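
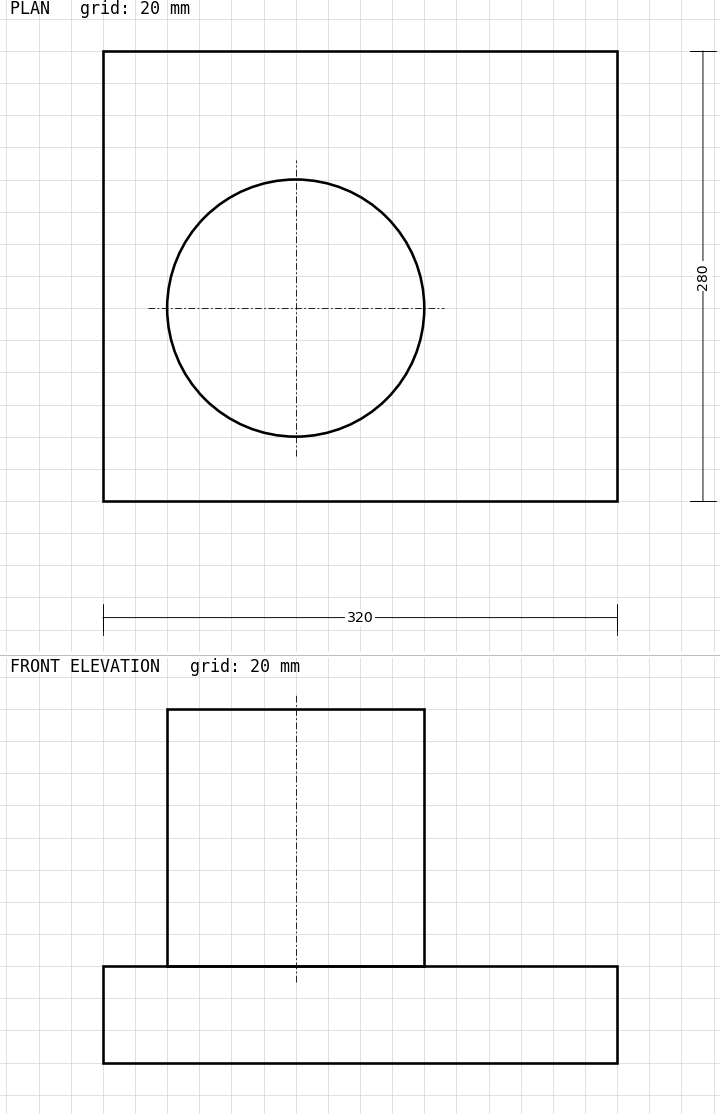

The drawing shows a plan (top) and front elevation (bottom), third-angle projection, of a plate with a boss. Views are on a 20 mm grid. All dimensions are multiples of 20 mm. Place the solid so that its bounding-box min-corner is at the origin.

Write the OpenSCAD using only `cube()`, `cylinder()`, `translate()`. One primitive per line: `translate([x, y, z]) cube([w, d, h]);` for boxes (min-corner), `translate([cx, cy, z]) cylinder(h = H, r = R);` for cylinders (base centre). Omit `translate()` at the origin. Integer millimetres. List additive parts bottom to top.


cube([320, 280, 60]);
translate([120, 120, 60]) cylinder(h = 160, r = 80);


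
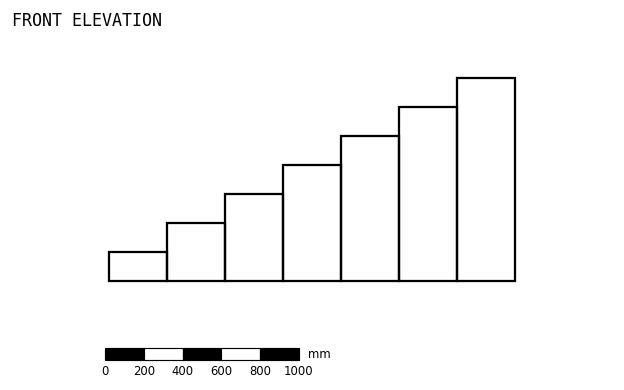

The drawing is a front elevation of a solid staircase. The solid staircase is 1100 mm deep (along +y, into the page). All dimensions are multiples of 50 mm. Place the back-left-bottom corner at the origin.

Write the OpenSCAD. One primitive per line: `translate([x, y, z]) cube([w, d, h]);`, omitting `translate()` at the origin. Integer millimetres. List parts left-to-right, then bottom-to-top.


cube([300, 1100, 150]);
translate([300, 0, 0]) cube([300, 1100, 300]);
translate([600, 0, 0]) cube([300, 1100, 450]);
translate([900, 0, 0]) cube([300, 1100, 600]);
translate([1200, 0, 0]) cube([300, 1100, 750]);
translate([1500, 0, 0]) cube([300, 1100, 900]);
translate([1800, 0, 0]) cube([300, 1100, 1050]);


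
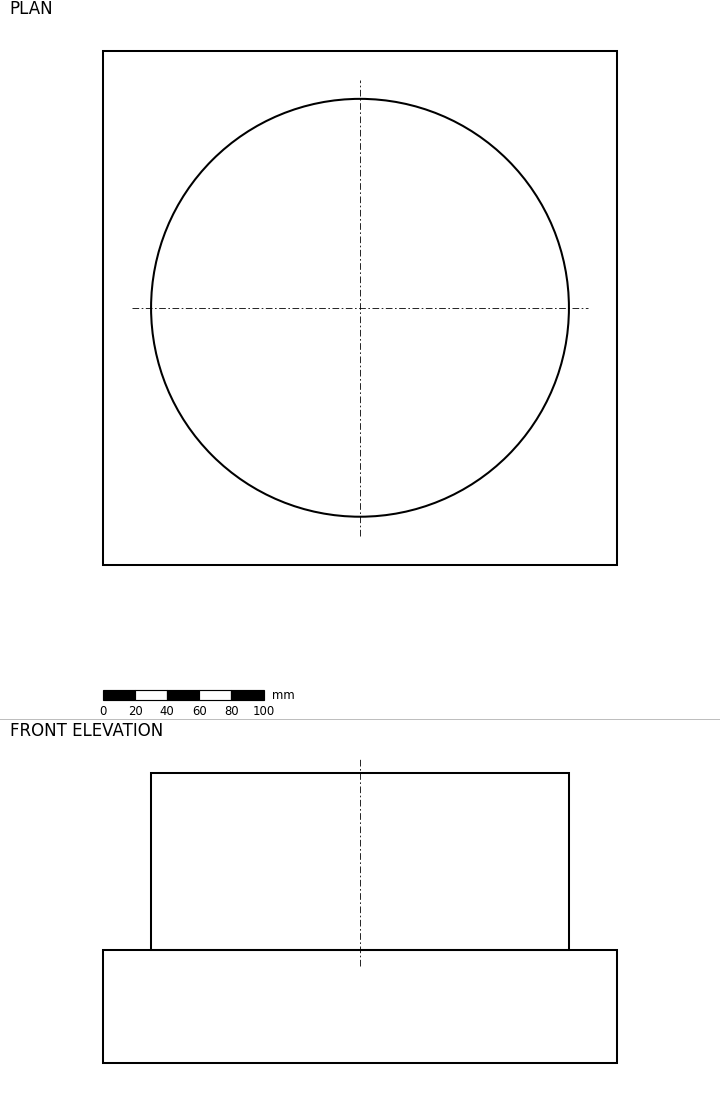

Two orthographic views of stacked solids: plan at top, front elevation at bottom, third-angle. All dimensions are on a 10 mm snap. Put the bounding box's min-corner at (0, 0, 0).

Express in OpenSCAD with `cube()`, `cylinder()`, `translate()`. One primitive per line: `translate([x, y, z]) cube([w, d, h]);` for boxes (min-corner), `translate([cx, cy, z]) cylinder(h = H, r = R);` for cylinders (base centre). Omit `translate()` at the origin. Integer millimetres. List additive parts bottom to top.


cube([320, 320, 70]);
translate([160, 160, 70]) cylinder(h = 110, r = 130);


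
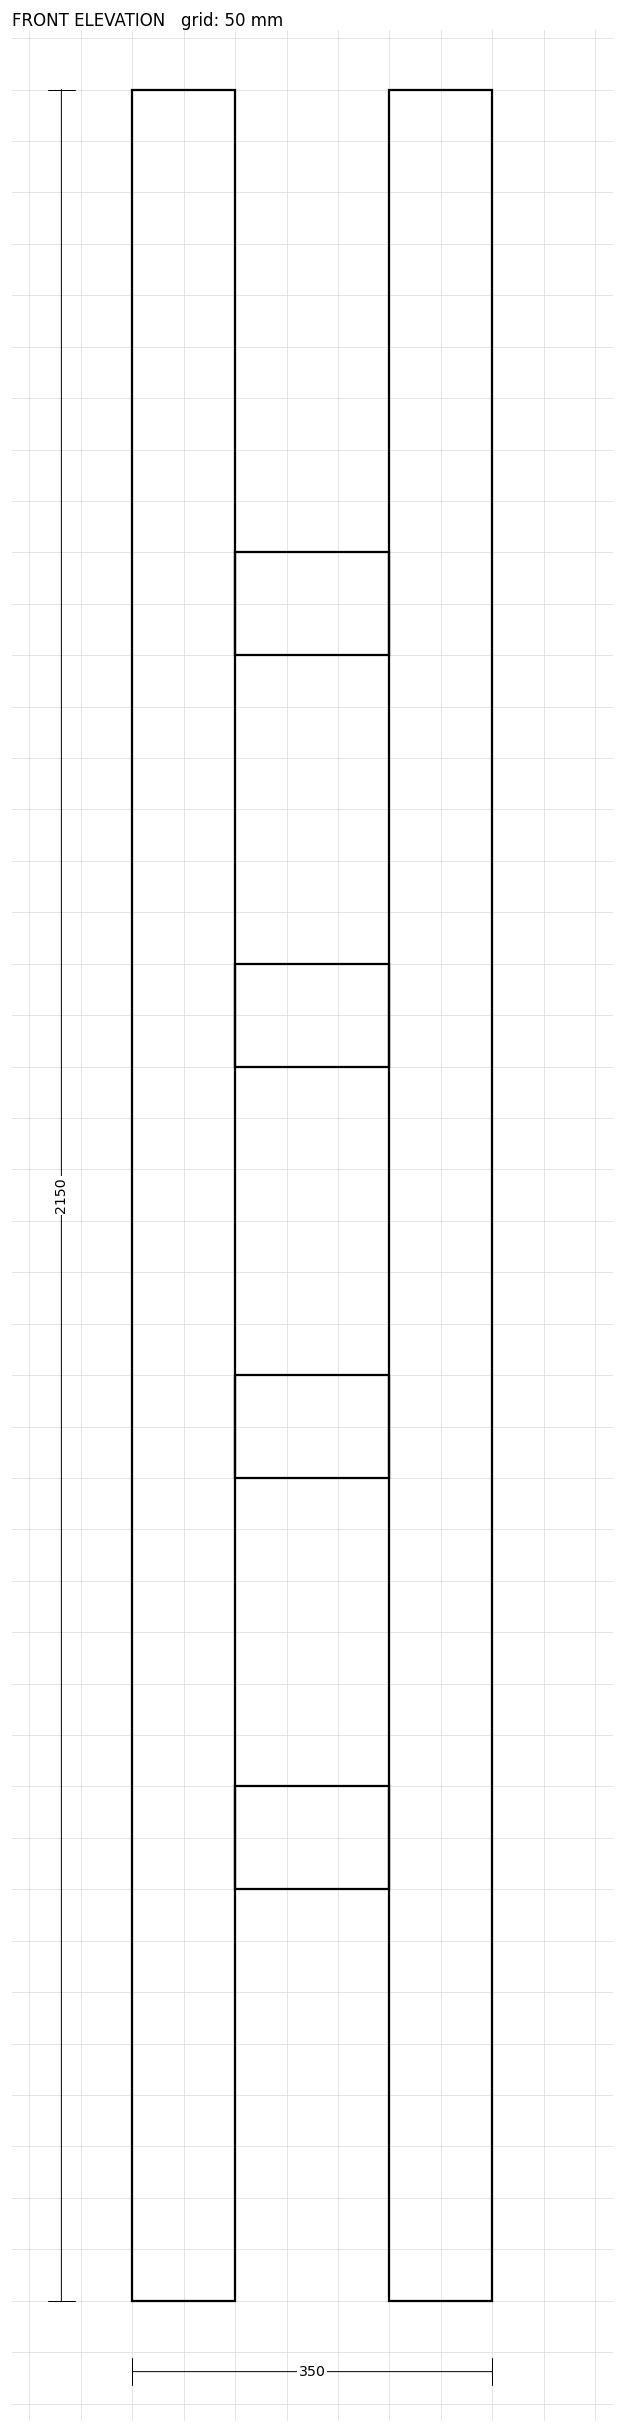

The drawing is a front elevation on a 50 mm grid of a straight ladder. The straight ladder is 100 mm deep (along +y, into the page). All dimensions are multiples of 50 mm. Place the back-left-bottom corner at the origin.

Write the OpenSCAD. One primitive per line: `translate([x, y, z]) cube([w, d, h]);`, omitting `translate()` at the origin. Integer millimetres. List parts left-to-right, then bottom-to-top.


cube([100, 100, 2150]);
translate([100, 0, 400]) cube([150, 100, 100]);
translate([100, 0, 800]) cube([150, 100, 100]);
translate([100, 0, 1200]) cube([150, 100, 100]);
translate([100, 0, 1600]) cube([150, 100, 100]);
translate([250, 0, 0]) cube([100, 100, 2150]);


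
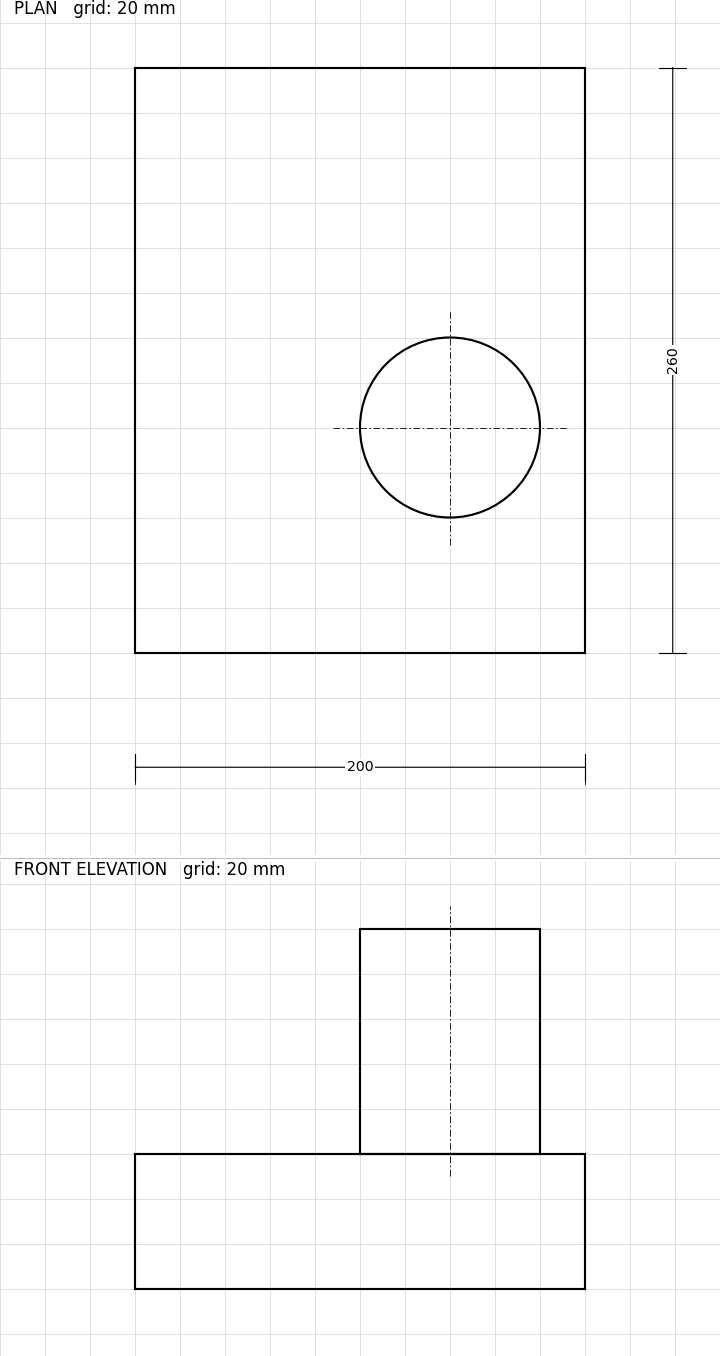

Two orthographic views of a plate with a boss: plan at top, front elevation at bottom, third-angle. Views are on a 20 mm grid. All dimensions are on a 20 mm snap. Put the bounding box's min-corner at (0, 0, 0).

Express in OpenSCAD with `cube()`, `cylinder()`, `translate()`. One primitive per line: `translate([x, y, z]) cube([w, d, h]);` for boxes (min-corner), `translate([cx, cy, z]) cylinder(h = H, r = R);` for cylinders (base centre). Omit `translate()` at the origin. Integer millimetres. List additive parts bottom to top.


cube([200, 260, 60]);
translate([140, 100, 60]) cylinder(h = 100, r = 40);


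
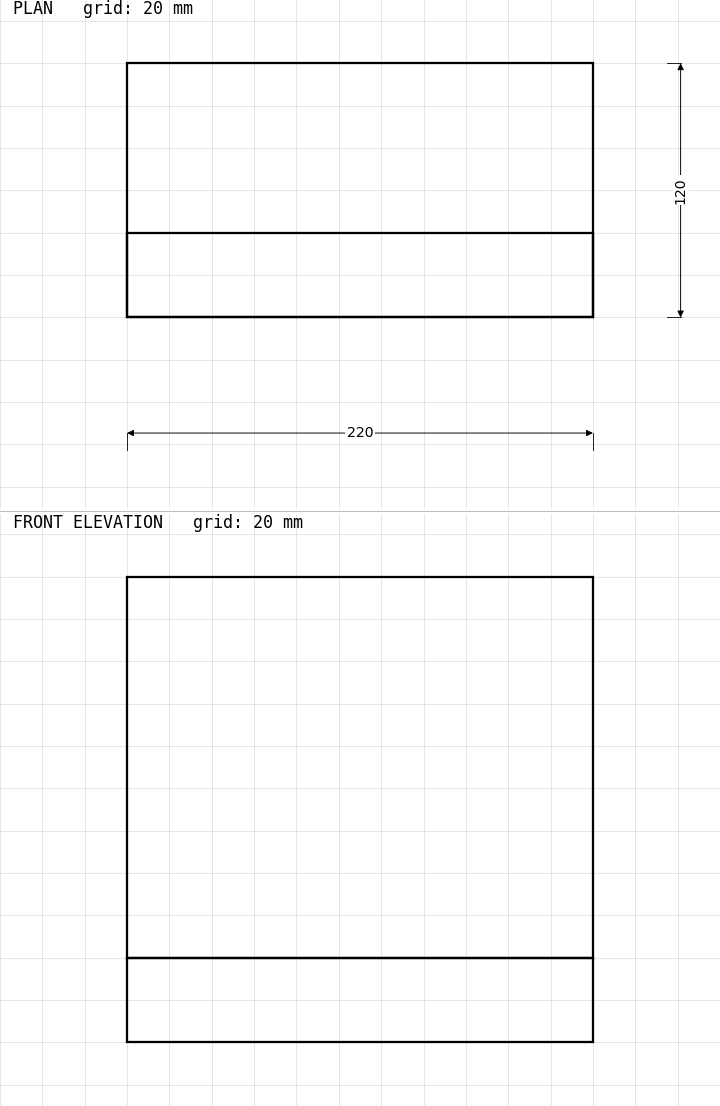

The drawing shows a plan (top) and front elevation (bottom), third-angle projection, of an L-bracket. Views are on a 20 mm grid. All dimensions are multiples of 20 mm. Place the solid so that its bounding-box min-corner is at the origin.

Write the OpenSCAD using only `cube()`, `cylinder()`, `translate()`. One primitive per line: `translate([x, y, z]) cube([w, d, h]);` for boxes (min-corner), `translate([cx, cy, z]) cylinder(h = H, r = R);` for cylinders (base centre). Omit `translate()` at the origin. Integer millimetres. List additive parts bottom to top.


cube([220, 120, 40]);
translate([0, 0, 40]) cube([220, 40, 180]);


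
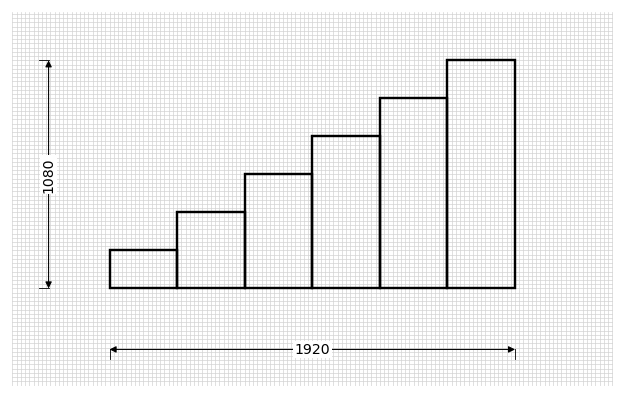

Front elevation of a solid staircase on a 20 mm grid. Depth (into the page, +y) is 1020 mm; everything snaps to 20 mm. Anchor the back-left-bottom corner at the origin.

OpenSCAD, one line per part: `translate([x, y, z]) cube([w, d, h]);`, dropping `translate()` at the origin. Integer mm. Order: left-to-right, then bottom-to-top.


cube([320, 1020, 180]);
translate([320, 0, 0]) cube([320, 1020, 360]);
translate([640, 0, 0]) cube([320, 1020, 540]);
translate([960, 0, 0]) cube([320, 1020, 720]);
translate([1280, 0, 0]) cube([320, 1020, 900]);
translate([1600, 0, 0]) cube([320, 1020, 1080]);


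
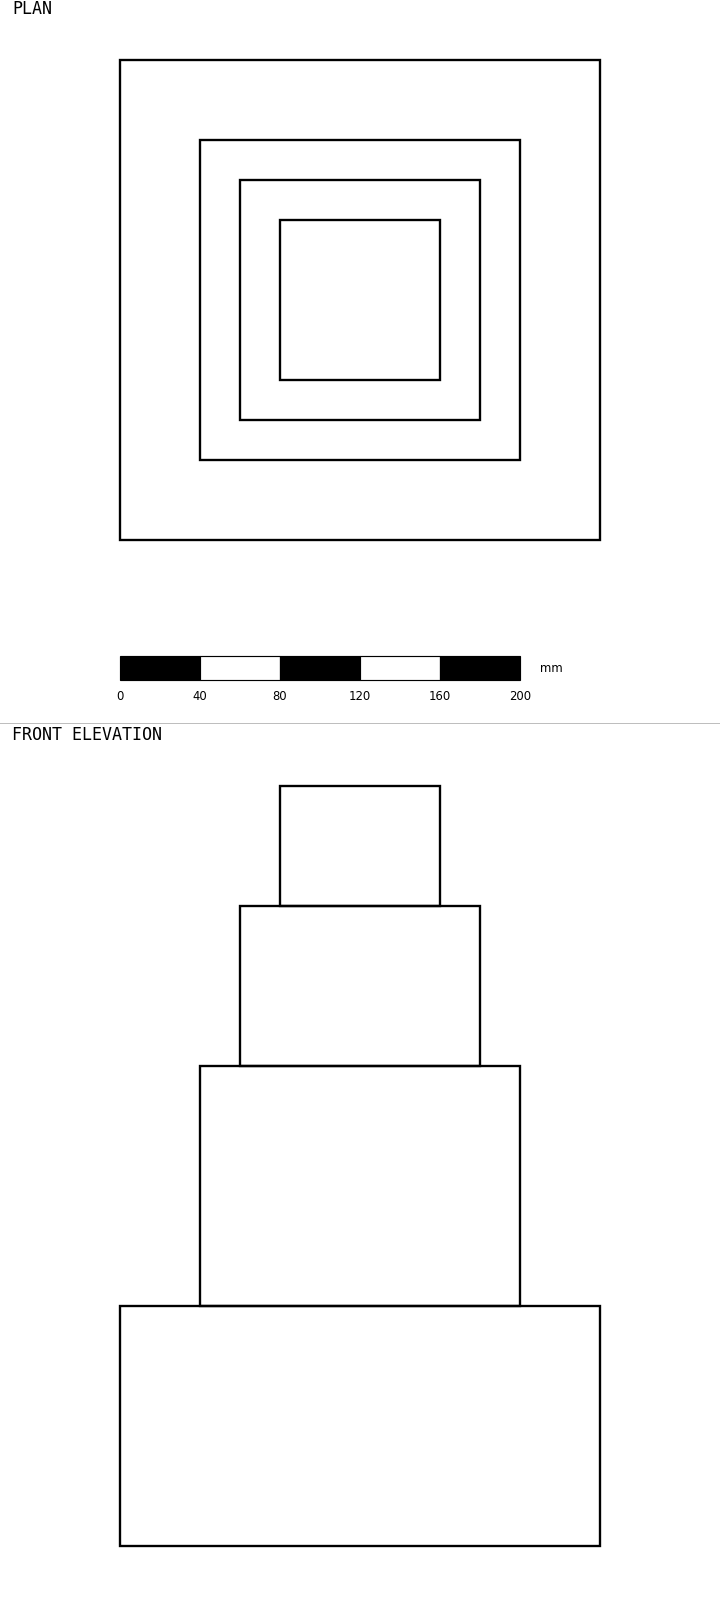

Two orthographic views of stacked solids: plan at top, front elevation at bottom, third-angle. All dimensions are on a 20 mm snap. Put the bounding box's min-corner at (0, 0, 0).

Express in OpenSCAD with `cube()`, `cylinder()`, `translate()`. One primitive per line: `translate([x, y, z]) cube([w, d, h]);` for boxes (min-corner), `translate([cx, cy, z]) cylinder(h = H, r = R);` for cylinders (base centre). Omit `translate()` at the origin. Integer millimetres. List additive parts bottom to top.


cube([240, 240, 120]);
translate([40, 40, 120]) cube([160, 160, 120]);
translate([60, 60, 240]) cube([120, 120, 80]);
translate([80, 80, 320]) cube([80, 80, 60]);


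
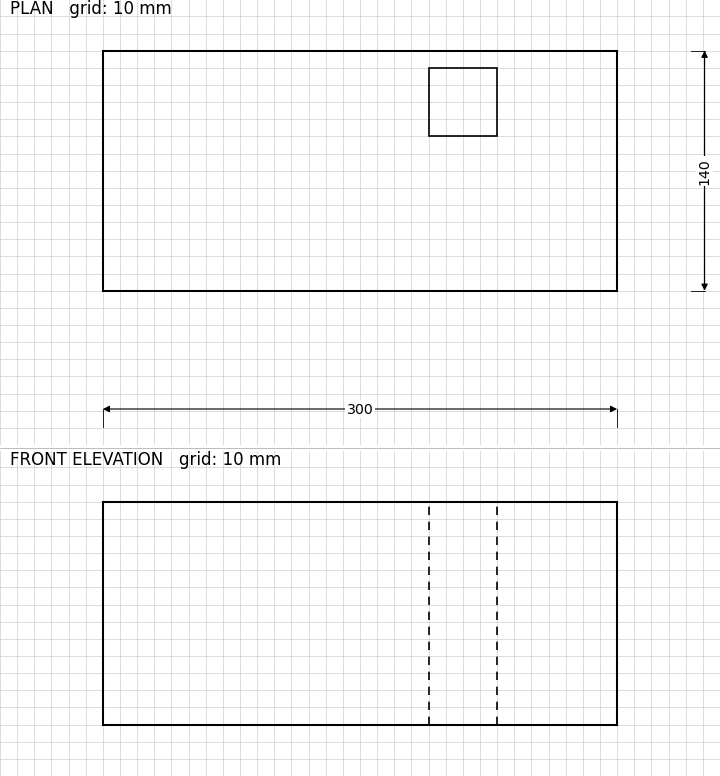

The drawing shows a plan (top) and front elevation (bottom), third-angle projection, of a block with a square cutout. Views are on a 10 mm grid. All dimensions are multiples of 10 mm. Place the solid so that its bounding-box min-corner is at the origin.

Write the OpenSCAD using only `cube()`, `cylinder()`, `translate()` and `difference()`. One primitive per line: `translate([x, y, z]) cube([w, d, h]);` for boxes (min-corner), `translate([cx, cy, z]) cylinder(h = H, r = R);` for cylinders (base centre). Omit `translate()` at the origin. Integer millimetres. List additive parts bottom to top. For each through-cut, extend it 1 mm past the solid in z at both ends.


difference() {
  cube([300, 140, 130]);
  translate([190, 90, -1]) cube([40, 40, 132]);
}


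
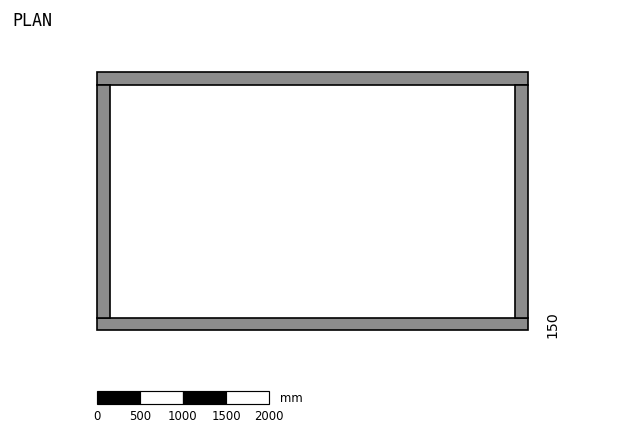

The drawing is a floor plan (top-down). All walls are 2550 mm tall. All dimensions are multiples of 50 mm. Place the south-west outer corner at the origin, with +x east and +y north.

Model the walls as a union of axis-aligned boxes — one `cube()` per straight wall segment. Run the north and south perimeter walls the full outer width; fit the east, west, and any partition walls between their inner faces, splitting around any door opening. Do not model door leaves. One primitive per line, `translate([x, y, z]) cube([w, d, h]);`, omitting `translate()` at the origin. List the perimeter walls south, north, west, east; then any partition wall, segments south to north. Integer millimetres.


cube([5000, 150, 2550]);
translate([0, 2850, 0]) cube([5000, 150, 2550]);
translate([0, 150, 0]) cube([150, 2700, 2550]);
translate([4850, 150, 0]) cube([150, 2700, 2550]);


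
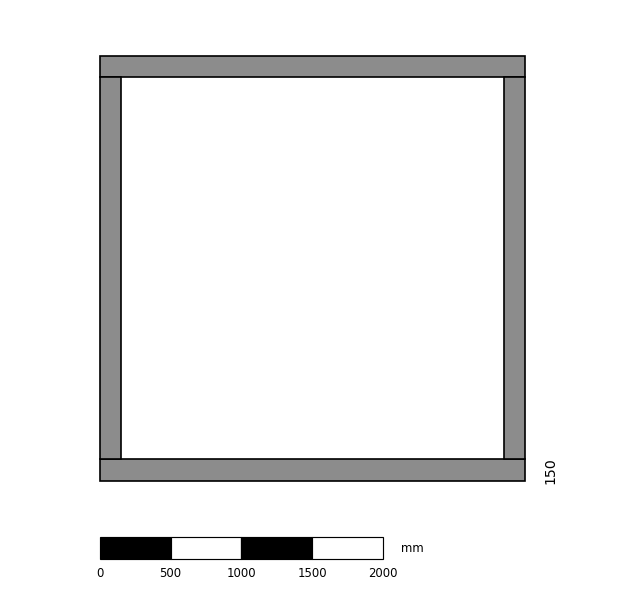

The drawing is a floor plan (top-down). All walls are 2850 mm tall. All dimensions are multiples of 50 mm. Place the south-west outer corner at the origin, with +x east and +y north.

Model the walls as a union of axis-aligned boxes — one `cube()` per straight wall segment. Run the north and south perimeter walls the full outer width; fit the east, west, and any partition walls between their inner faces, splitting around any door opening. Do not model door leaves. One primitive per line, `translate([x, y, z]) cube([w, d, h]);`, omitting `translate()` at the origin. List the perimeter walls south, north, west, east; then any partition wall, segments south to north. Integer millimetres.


cube([3000, 150, 2850]);
translate([0, 2850, 0]) cube([3000, 150, 2850]);
translate([0, 150, 0]) cube([150, 2700, 2850]);
translate([2850, 150, 0]) cube([150, 2700, 2850]);


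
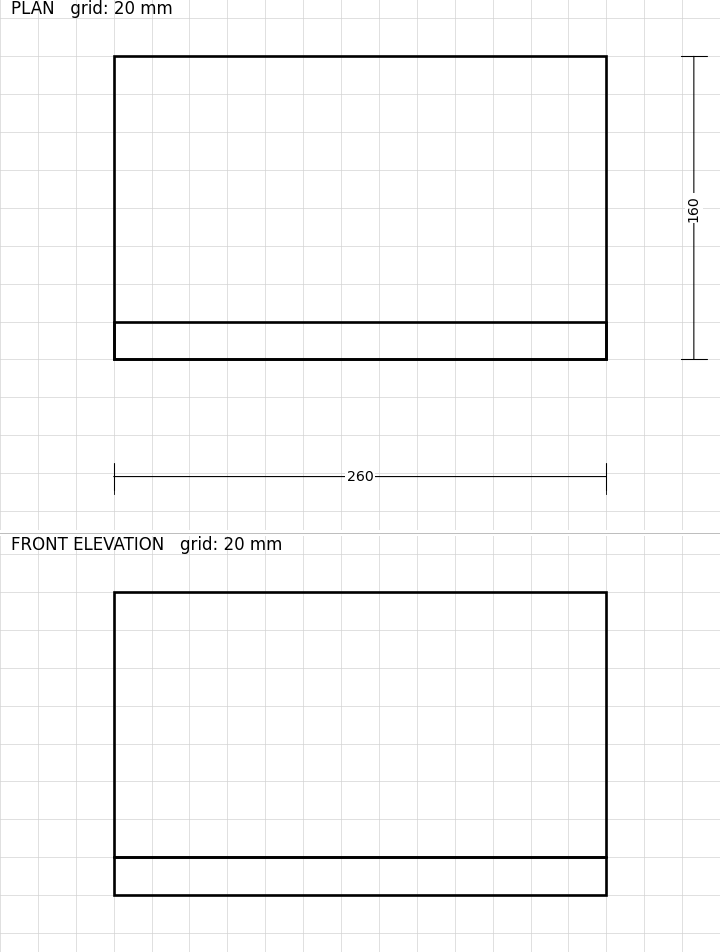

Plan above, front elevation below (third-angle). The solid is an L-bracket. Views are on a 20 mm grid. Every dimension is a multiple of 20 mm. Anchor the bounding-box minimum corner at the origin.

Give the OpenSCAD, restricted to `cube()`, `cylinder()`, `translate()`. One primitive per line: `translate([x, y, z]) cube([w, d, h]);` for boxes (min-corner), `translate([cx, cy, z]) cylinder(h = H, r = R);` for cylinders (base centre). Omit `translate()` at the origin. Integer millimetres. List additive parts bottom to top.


cube([260, 160, 20]);
translate([0, 0, 20]) cube([260, 20, 140]);


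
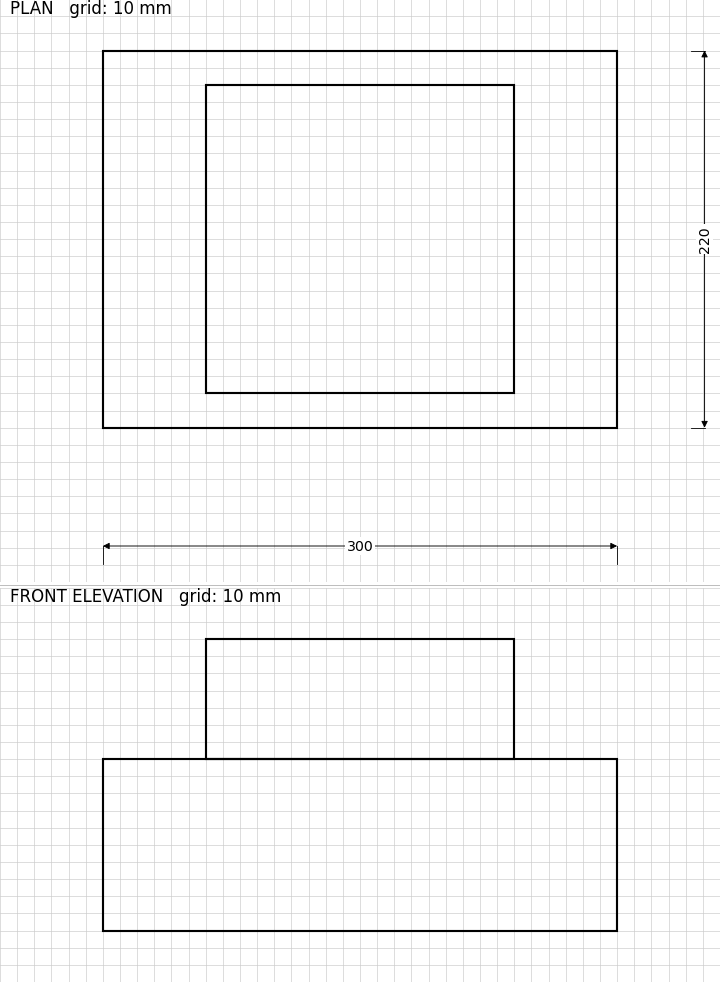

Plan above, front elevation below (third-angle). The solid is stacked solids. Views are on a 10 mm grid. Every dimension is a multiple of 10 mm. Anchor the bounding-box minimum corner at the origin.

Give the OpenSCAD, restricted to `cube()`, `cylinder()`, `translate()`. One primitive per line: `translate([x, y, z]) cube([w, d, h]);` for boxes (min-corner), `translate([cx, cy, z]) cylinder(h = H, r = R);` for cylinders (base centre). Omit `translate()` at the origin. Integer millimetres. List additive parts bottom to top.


cube([300, 220, 100]);
translate([60, 20, 100]) cube([180, 180, 70]);


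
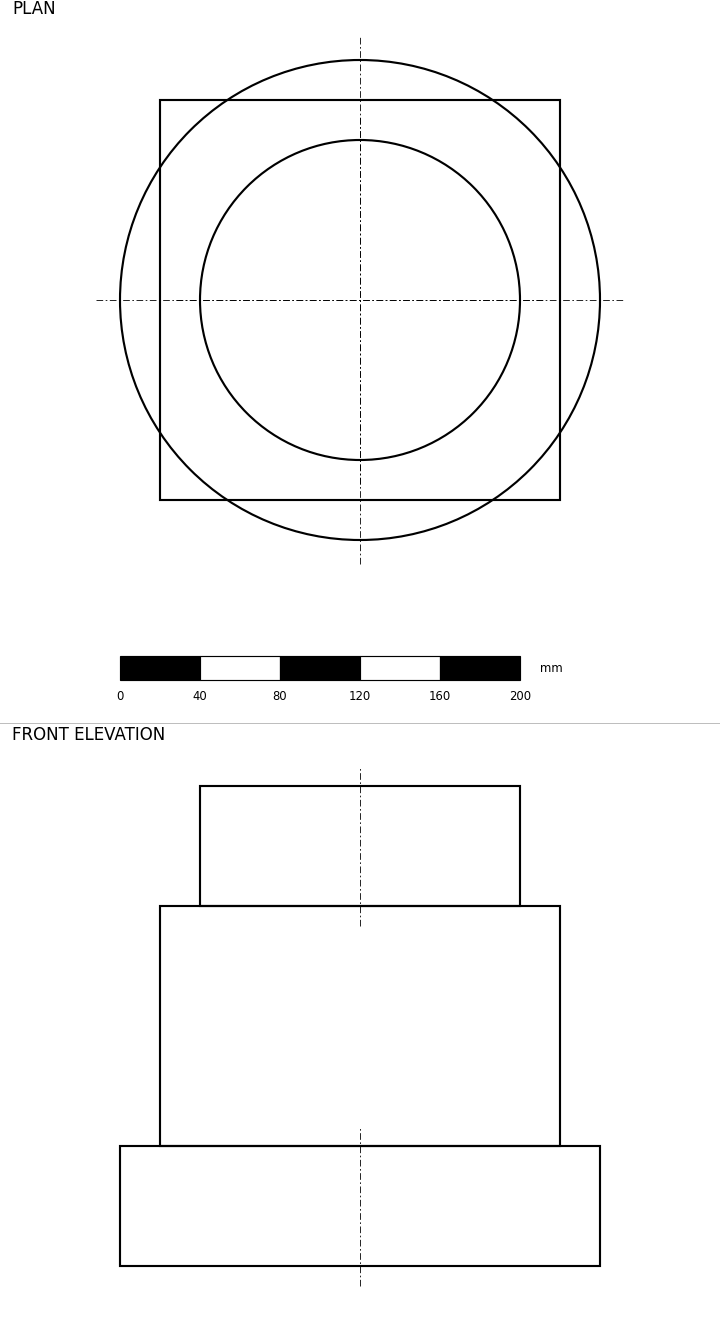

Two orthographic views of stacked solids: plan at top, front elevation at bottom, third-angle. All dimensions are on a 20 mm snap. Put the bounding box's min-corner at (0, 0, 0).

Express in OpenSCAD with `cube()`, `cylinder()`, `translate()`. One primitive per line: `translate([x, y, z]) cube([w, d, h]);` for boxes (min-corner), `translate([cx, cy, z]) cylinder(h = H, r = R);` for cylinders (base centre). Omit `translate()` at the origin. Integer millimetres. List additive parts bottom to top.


translate([120, 120, 0]) cylinder(h = 60, r = 120);
translate([20, 20, 60]) cube([200, 200, 120]);
translate([120, 120, 180]) cylinder(h = 60, r = 80);


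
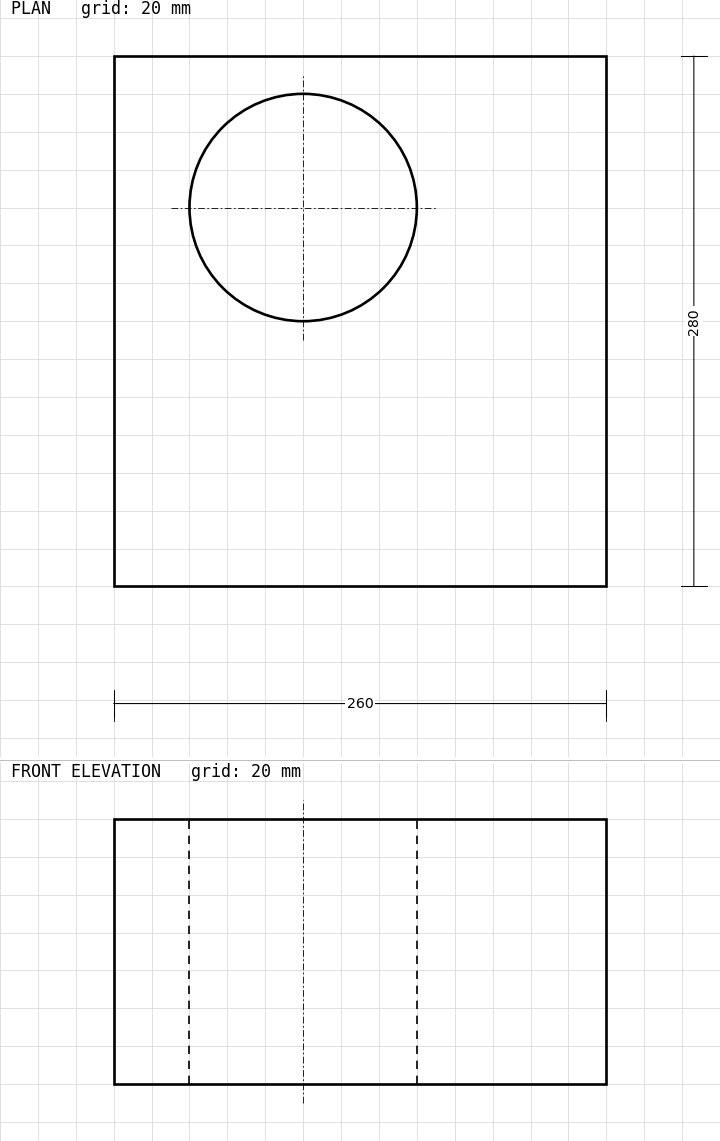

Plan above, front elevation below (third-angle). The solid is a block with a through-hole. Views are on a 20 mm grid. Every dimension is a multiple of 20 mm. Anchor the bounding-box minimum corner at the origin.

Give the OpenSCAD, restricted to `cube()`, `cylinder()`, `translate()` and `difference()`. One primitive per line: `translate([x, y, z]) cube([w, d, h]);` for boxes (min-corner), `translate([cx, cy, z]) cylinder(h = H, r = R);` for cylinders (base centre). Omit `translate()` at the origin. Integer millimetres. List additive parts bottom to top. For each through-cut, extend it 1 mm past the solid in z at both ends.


difference() {
  cube([260, 280, 140]);
  translate([100, 200, -1]) cylinder(h = 142, r = 60);
}


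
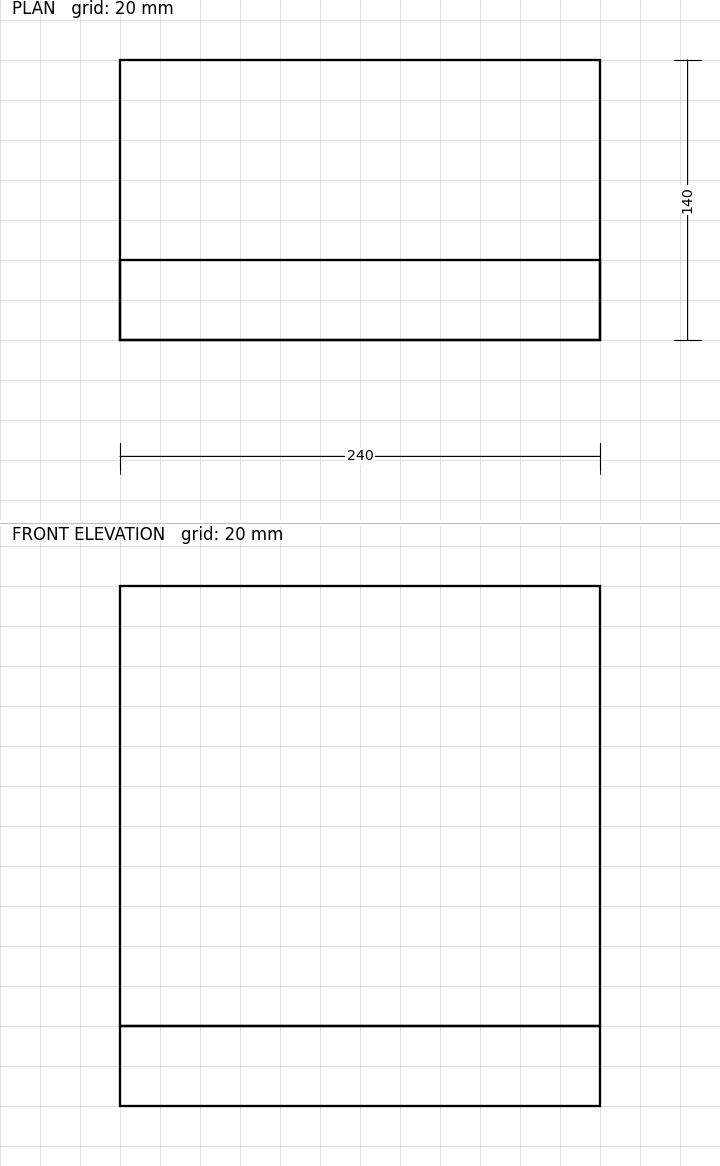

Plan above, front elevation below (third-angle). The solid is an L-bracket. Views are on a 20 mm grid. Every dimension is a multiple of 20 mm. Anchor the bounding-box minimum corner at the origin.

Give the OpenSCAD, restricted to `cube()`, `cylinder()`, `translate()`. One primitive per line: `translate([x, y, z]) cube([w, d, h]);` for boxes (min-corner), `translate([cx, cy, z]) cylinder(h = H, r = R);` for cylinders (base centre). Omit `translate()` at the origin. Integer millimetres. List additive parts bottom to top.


cube([240, 140, 40]);
translate([0, 0, 40]) cube([240, 40, 220]);


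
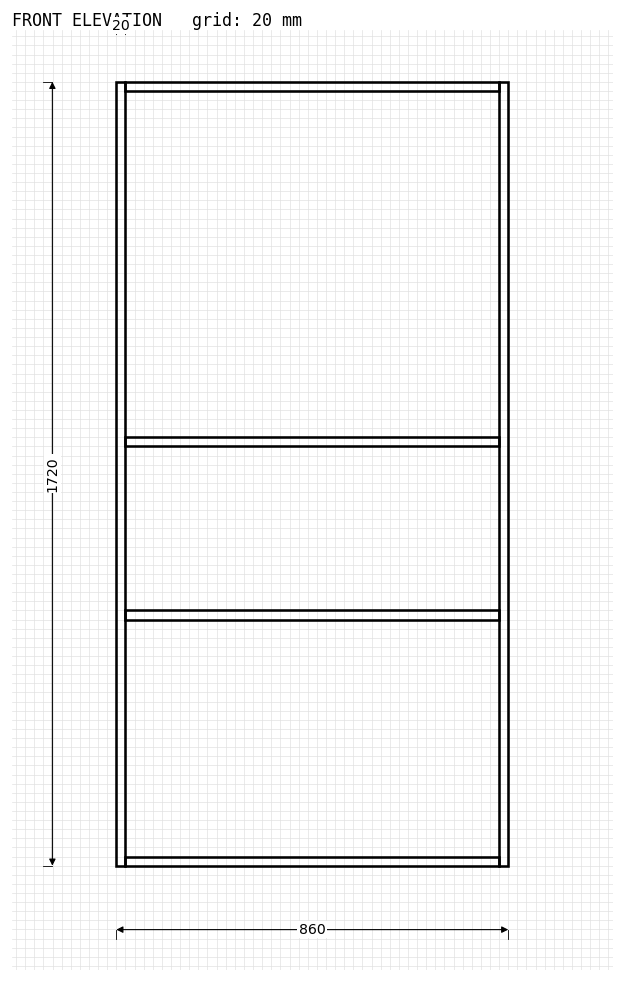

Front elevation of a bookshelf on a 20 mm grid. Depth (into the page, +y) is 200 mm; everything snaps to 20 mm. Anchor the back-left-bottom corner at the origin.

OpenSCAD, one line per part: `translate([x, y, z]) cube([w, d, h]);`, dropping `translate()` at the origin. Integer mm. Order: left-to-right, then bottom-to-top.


cube([20, 200, 1720]);
translate([20, 0, 0]) cube([820, 200, 20]);
translate([20, 0, 540]) cube([820, 200, 20]);
translate([20, 0, 920]) cube([820, 200, 20]);
translate([20, 0, 1700]) cube([820, 200, 20]);
translate([840, 0, 0]) cube([20, 200, 1720]);


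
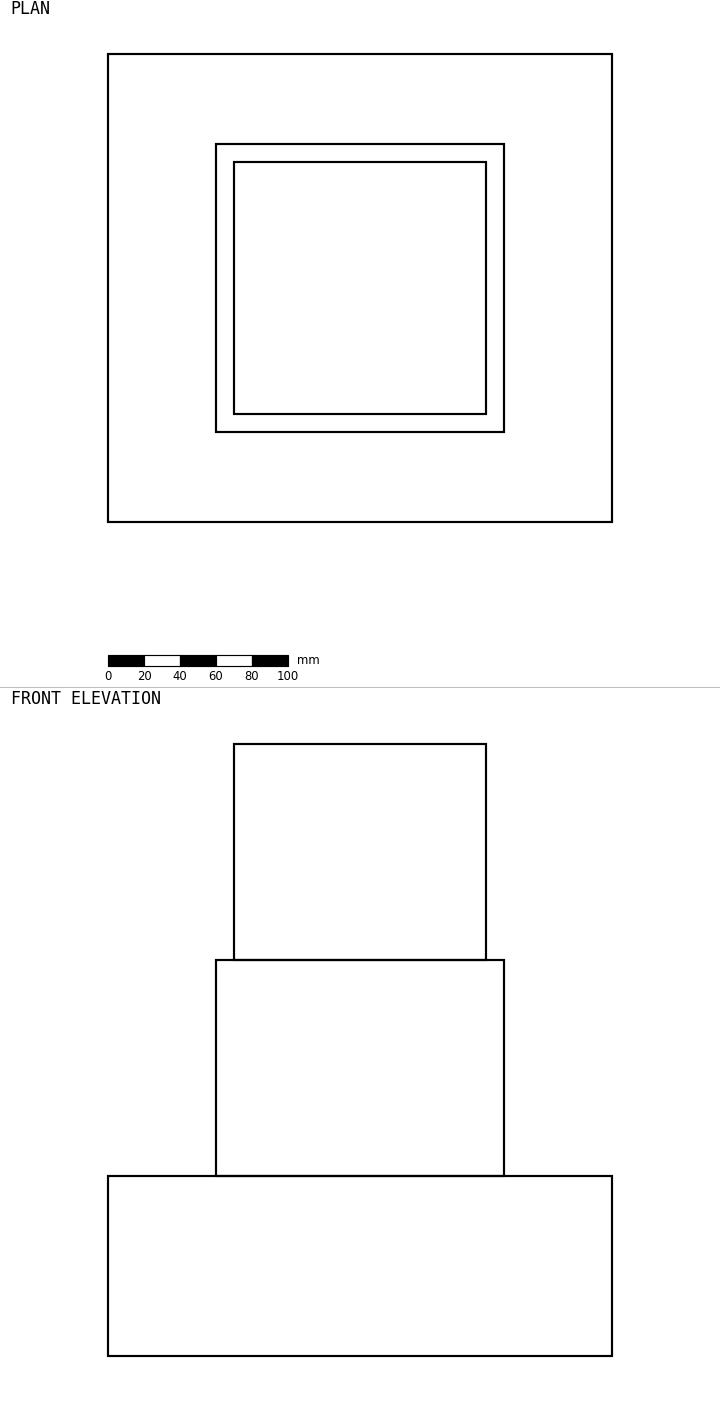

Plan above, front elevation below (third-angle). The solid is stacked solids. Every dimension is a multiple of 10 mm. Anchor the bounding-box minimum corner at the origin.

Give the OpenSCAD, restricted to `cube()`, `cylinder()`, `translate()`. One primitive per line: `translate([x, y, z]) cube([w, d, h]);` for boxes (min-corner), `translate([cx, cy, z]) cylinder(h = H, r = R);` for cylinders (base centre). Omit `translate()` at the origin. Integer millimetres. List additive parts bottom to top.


cube([280, 260, 100]);
translate([60, 50, 100]) cube([160, 160, 120]);
translate([70, 60, 220]) cube([140, 140, 120]);


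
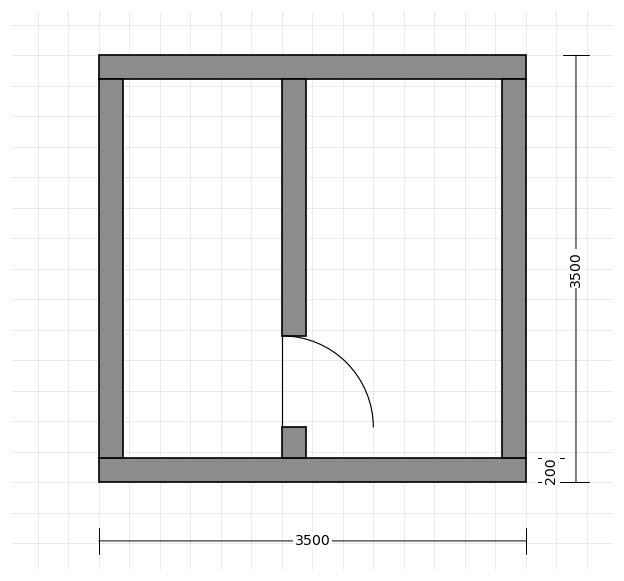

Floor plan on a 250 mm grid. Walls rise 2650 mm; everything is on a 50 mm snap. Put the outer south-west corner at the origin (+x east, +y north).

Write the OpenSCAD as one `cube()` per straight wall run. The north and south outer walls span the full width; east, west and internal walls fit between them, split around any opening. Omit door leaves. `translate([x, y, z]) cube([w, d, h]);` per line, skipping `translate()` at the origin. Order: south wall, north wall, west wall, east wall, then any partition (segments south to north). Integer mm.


cube([3500, 200, 2650]);
translate([0, 3300, 0]) cube([3500, 200, 2650]);
translate([0, 200, 0]) cube([200, 3100, 2650]);
translate([3300, 200, 0]) cube([200, 3100, 2650]);
translate([1500, 200, 0]) cube([200, 250, 2650]);
translate([1500, 1200, 0]) cube([200, 2100, 2650]);


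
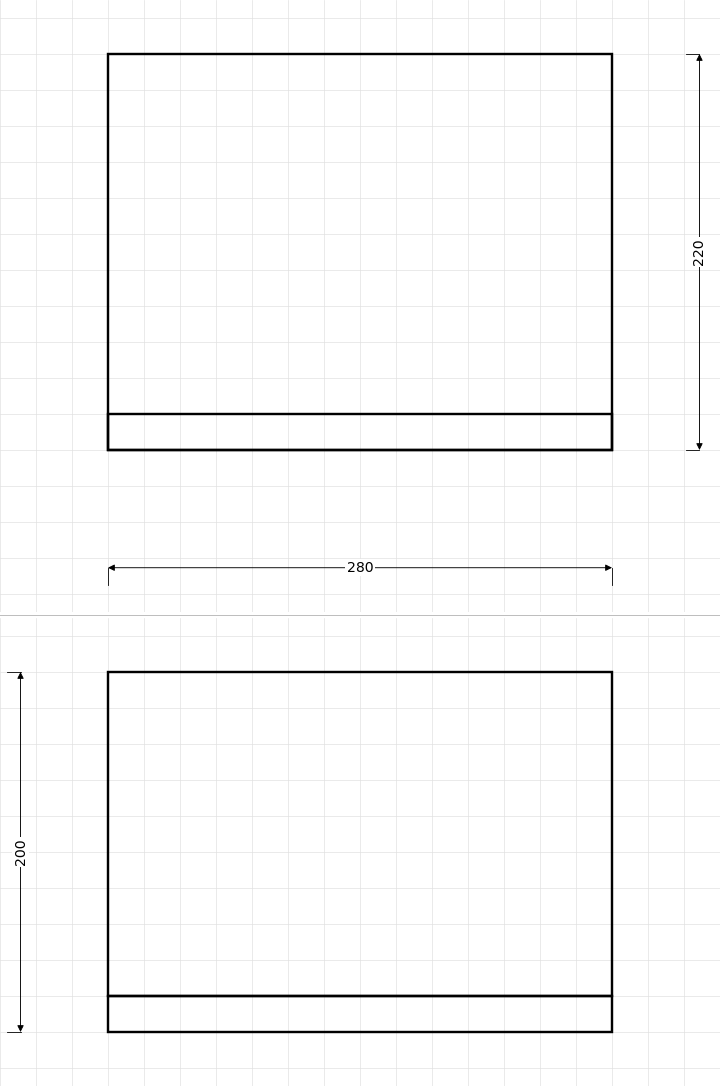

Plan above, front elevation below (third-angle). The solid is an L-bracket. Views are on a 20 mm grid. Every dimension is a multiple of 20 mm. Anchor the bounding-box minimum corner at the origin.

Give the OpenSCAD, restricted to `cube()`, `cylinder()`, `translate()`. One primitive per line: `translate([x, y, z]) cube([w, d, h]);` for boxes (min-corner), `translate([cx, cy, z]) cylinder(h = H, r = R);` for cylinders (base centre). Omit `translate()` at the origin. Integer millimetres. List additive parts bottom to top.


cube([280, 220, 20]);
translate([0, 0, 20]) cube([280, 20, 180]);


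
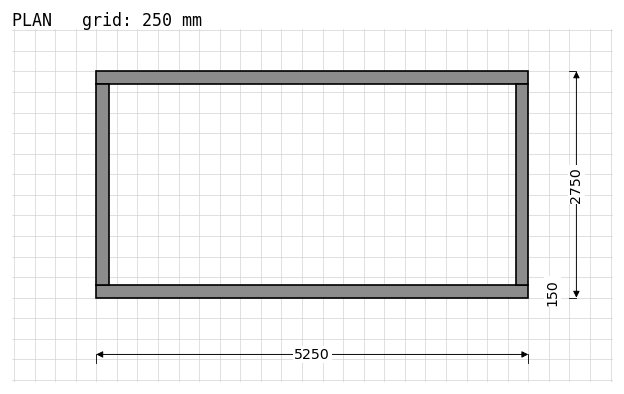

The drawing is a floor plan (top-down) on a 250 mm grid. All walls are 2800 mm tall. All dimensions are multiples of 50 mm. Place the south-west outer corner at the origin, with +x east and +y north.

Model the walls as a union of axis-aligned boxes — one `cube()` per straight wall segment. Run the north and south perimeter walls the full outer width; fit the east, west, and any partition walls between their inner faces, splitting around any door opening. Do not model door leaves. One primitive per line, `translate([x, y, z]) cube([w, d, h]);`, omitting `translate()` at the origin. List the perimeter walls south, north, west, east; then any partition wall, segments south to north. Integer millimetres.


cube([5250, 150, 2800]);
translate([0, 2600, 0]) cube([5250, 150, 2800]);
translate([0, 150, 0]) cube([150, 2450, 2800]);
translate([5100, 150, 0]) cube([150, 2450, 2800]);


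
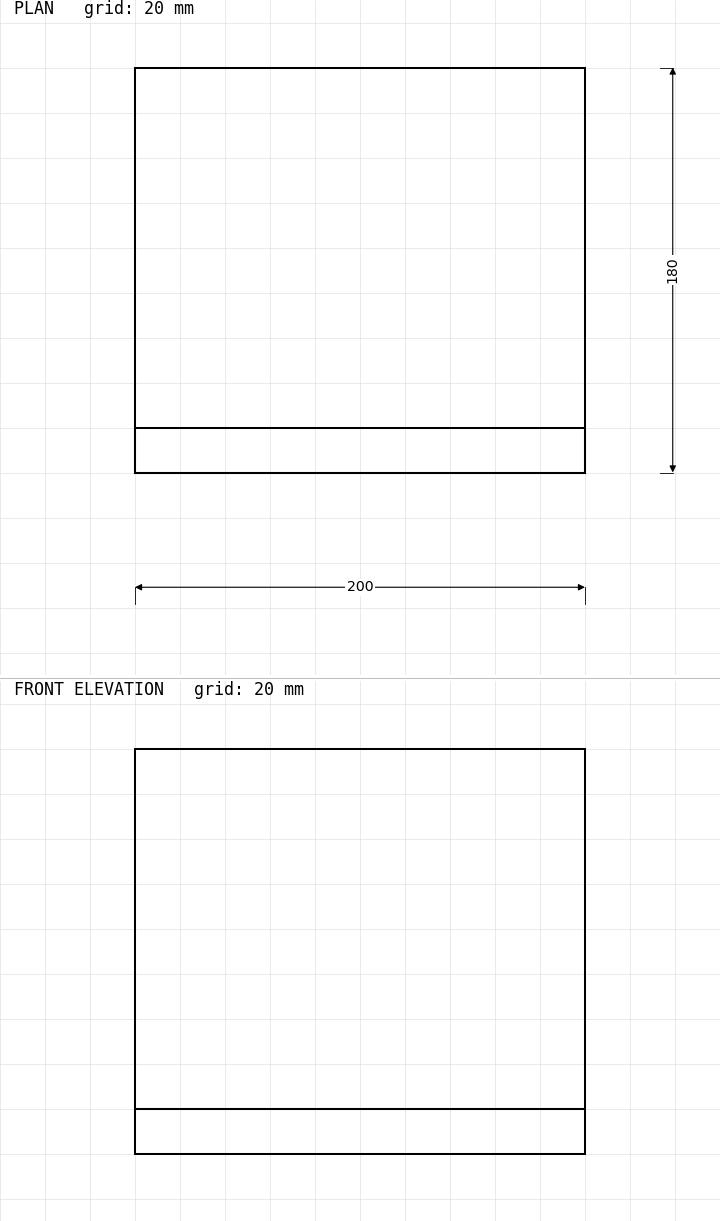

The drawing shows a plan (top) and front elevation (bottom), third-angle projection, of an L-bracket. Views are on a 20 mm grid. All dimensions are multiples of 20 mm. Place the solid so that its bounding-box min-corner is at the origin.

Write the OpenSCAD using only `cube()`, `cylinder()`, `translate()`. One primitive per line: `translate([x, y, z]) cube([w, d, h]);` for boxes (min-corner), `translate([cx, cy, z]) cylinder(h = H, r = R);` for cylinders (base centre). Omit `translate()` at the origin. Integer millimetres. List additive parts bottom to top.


cube([200, 180, 20]);
translate([0, 0, 20]) cube([200, 20, 160]);


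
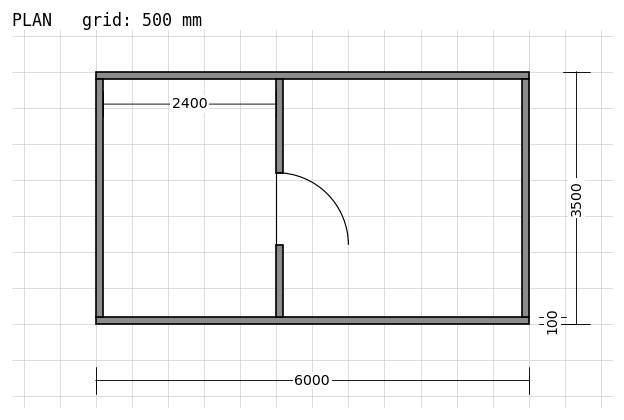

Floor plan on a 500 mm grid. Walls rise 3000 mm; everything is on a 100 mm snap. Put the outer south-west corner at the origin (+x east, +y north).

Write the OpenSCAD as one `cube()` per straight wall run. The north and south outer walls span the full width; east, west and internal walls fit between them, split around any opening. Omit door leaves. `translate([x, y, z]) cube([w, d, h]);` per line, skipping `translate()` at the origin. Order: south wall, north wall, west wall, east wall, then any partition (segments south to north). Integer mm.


cube([6000, 100, 3000]);
translate([0, 3400, 0]) cube([6000, 100, 3000]);
translate([0, 100, 0]) cube([100, 3300, 3000]);
translate([5900, 100, 0]) cube([100, 3300, 3000]);
translate([2500, 100, 0]) cube([100, 1000, 3000]);
translate([2500, 2100, 0]) cube([100, 1300, 3000]);


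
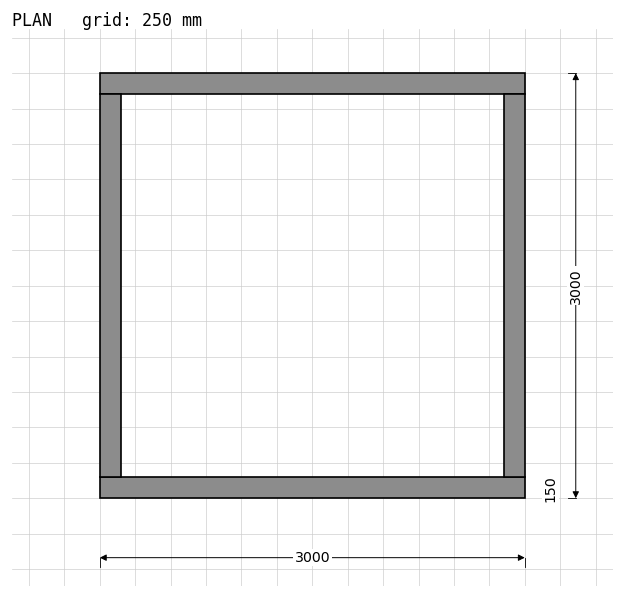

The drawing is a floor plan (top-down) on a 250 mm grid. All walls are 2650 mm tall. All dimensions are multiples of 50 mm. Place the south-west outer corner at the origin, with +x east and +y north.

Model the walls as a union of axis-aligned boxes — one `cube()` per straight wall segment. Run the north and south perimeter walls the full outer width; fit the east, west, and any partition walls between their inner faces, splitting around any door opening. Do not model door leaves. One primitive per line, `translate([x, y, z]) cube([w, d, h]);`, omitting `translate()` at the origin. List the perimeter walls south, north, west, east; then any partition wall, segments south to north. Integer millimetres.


cube([3000, 150, 2650]);
translate([0, 2850, 0]) cube([3000, 150, 2650]);
translate([0, 150, 0]) cube([150, 2700, 2650]);
translate([2850, 150, 0]) cube([150, 2700, 2650]);


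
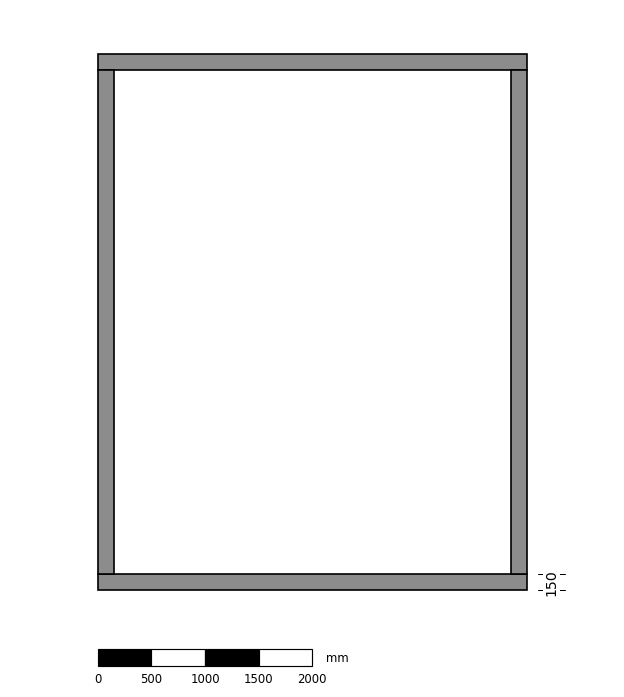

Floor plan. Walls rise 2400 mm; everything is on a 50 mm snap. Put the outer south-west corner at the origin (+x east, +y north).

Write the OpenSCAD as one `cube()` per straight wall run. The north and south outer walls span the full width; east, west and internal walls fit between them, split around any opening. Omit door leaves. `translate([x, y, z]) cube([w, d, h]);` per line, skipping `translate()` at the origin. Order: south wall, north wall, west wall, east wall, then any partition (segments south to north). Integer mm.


cube([4000, 150, 2400]);
translate([0, 4850, 0]) cube([4000, 150, 2400]);
translate([0, 150, 0]) cube([150, 4700, 2400]);
translate([3850, 150, 0]) cube([150, 4700, 2400]);


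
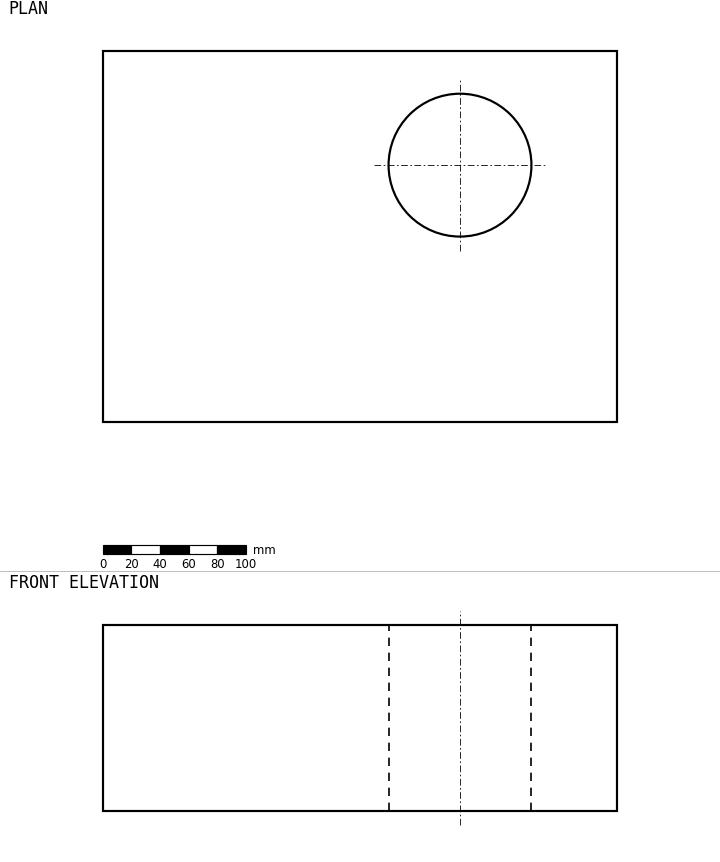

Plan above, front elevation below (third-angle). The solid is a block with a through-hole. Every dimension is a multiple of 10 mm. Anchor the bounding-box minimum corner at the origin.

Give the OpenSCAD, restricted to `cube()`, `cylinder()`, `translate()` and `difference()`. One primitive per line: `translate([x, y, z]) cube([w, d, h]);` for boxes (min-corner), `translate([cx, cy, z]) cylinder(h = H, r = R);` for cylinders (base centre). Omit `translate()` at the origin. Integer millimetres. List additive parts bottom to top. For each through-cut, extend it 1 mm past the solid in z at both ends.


difference() {
  cube([360, 260, 130]);
  translate([250, 180, -1]) cylinder(h = 132, r = 50);
}


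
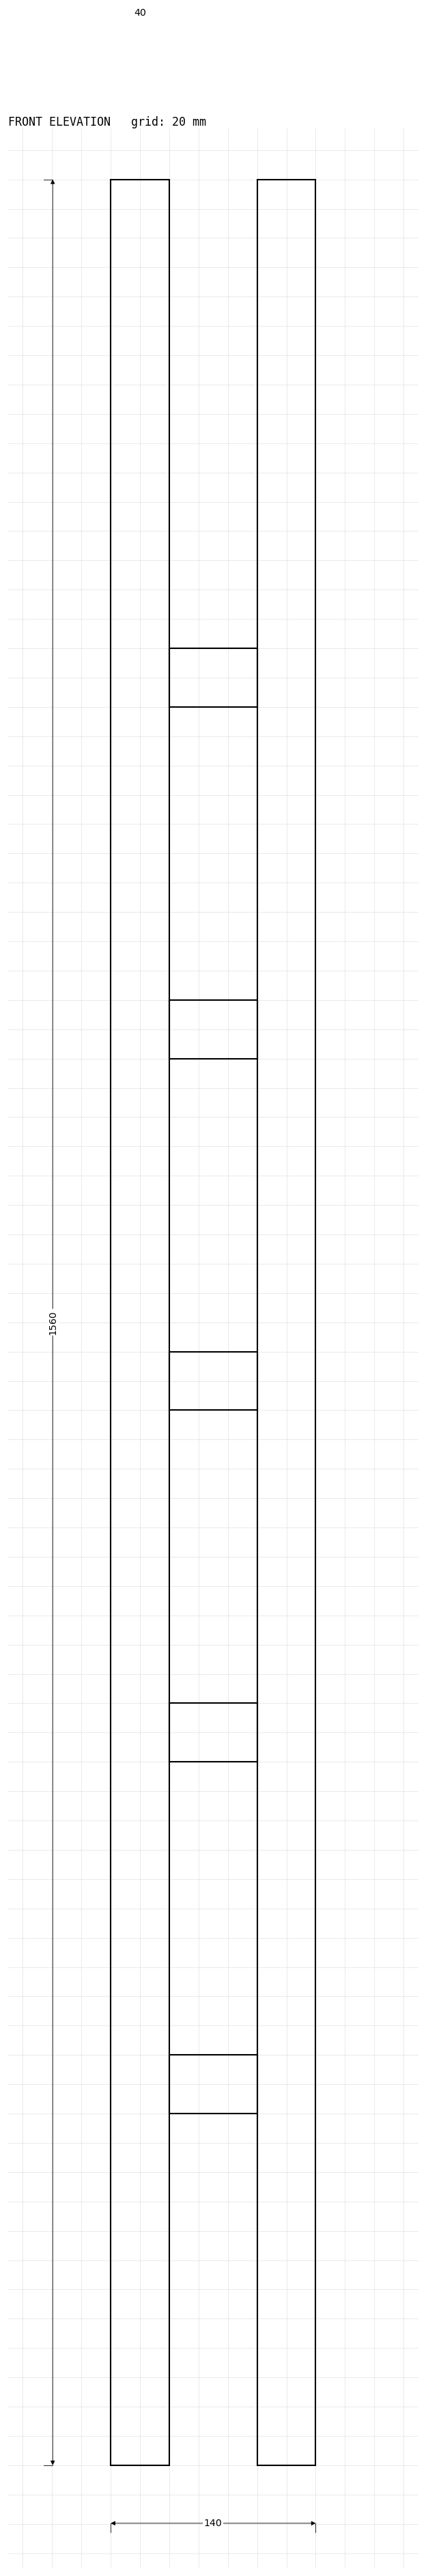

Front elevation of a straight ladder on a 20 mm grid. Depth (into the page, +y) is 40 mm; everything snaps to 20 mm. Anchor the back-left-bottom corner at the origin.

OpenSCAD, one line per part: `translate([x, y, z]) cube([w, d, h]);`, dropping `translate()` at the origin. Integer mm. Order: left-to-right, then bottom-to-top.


cube([40, 40, 1560]);
translate([40, 0, 240]) cube([60, 40, 40]);
translate([40, 0, 480]) cube([60, 40, 40]);
translate([40, 0, 720]) cube([60, 40, 40]);
translate([40, 0, 960]) cube([60, 40, 40]);
translate([40, 0, 1200]) cube([60, 40, 40]);
translate([100, 0, 0]) cube([40, 40, 1560]);


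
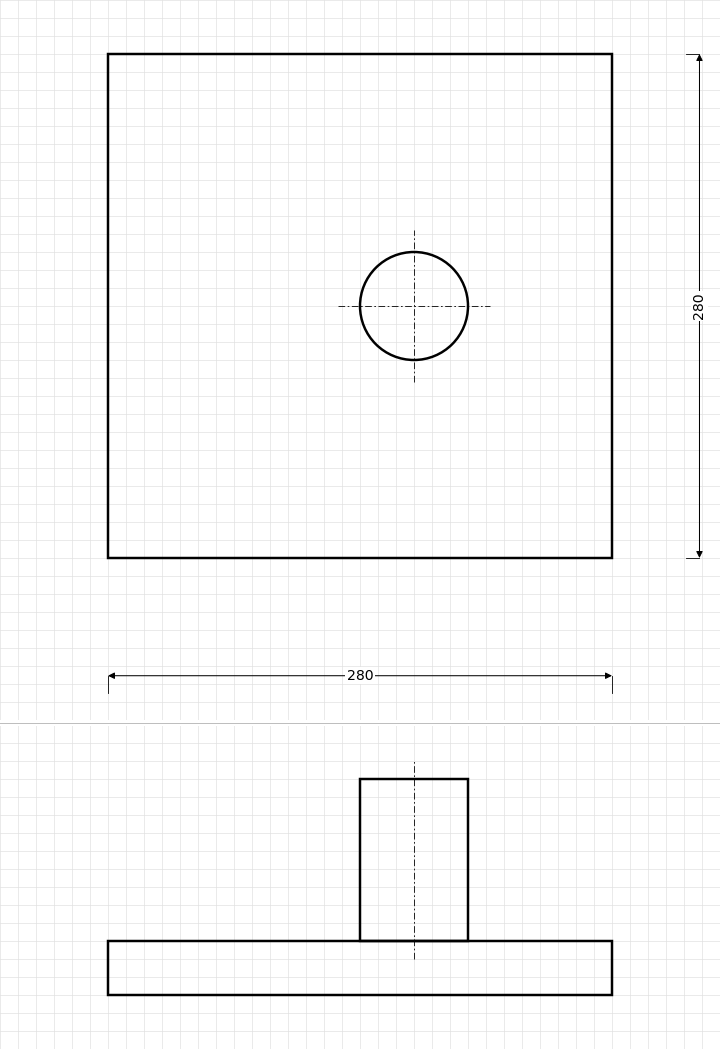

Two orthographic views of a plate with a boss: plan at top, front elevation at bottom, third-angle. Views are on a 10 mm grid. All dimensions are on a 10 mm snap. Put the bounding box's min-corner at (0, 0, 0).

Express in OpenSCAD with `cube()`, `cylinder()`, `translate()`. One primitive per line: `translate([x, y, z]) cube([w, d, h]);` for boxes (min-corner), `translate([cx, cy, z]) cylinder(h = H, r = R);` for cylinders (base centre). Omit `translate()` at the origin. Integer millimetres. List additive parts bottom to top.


cube([280, 280, 30]);
translate([170, 140, 30]) cylinder(h = 90, r = 30);


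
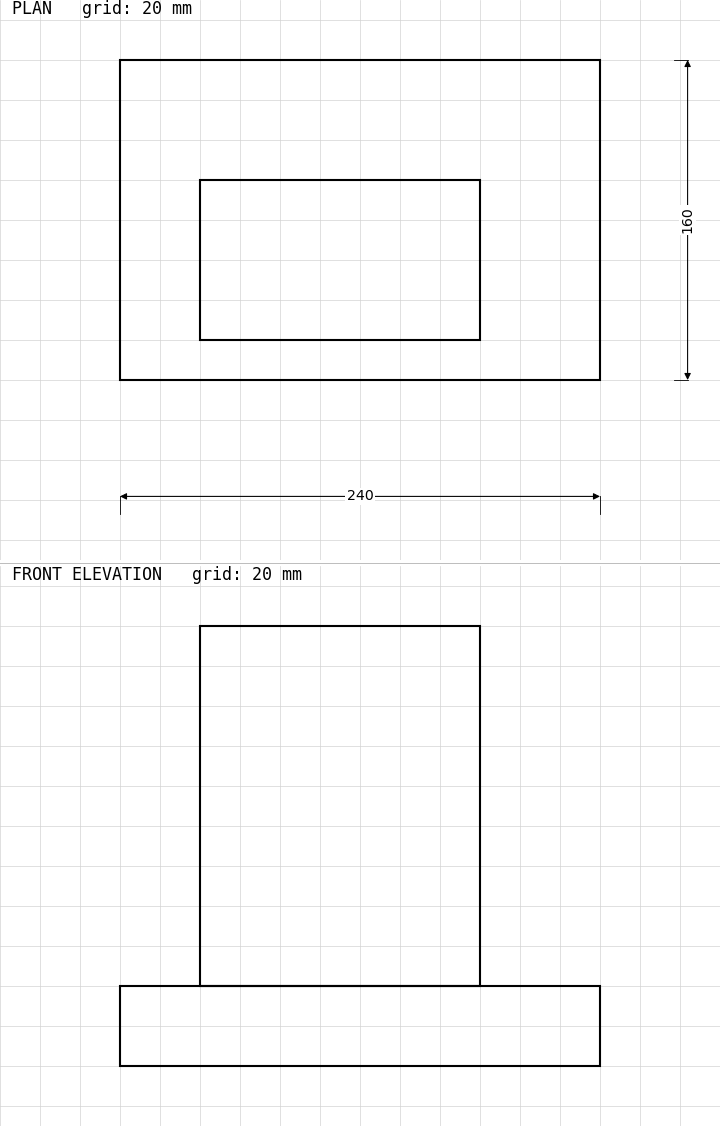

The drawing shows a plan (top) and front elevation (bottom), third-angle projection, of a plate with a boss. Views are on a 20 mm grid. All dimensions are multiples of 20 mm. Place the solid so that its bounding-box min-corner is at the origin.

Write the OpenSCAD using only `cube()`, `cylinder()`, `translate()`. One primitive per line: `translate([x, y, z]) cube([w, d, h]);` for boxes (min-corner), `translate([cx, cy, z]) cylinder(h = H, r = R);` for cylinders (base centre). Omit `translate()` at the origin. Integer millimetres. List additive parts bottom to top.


cube([240, 160, 40]);
translate([40, 20, 40]) cube([140, 80, 180]);


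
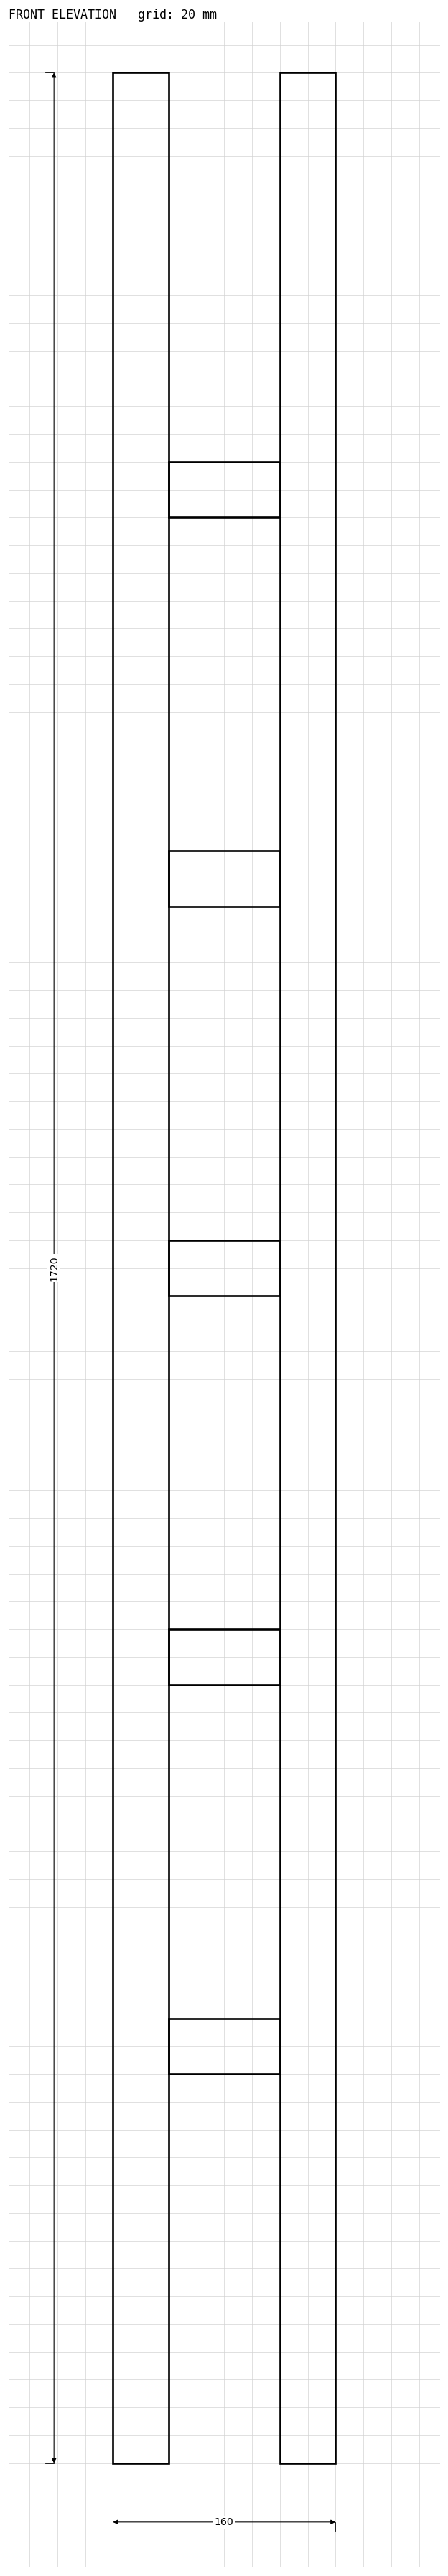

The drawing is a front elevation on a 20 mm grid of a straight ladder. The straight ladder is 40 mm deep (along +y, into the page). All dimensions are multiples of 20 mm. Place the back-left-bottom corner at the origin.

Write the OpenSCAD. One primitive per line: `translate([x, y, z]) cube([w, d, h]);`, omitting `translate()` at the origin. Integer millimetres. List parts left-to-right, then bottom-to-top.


cube([40, 40, 1720]);
translate([40, 0, 280]) cube([80, 40, 40]);
translate([40, 0, 560]) cube([80, 40, 40]);
translate([40, 0, 840]) cube([80, 40, 40]);
translate([40, 0, 1120]) cube([80, 40, 40]);
translate([40, 0, 1400]) cube([80, 40, 40]);
translate([120, 0, 0]) cube([40, 40, 1720]);


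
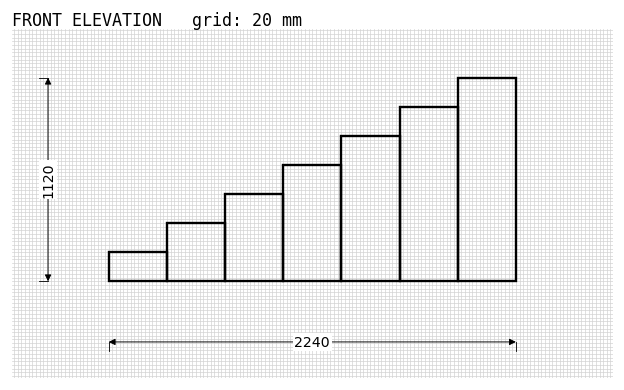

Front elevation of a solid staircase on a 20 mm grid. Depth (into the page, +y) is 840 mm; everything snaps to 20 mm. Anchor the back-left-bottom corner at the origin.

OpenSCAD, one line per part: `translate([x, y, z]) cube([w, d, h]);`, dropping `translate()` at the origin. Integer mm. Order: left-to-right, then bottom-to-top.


cube([320, 840, 160]);
translate([320, 0, 0]) cube([320, 840, 320]);
translate([640, 0, 0]) cube([320, 840, 480]);
translate([960, 0, 0]) cube([320, 840, 640]);
translate([1280, 0, 0]) cube([320, 840, 800]);
translate([1600, 0, 0]) cube([320, 840, 960]);
translate([1920, 0, 0]) cube([320, 840, 1120]);


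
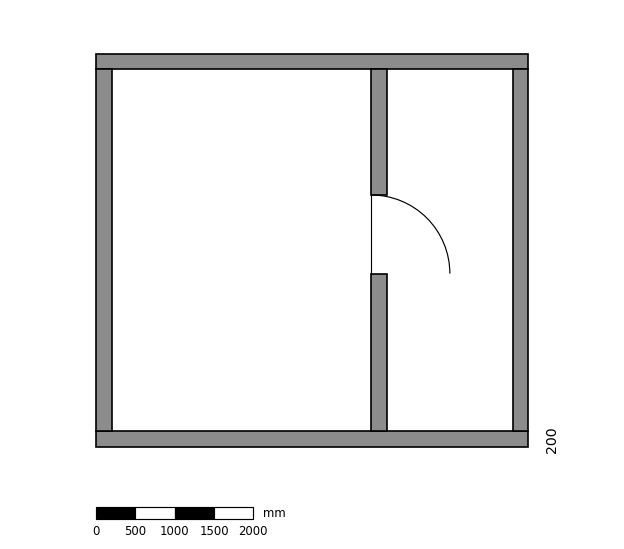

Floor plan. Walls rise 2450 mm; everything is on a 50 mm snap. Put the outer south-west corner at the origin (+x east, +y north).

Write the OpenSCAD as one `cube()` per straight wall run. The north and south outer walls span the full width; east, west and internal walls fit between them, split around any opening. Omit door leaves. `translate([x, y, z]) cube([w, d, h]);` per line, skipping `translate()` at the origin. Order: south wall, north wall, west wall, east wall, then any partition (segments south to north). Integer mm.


cube([5500, 200, 2450]);
translate([0, 4800, 0]) cube([5500, 200, 2450]);
translate([0, 200, 0]) cube([200, 4600, 2450]);
translate([5300, 200, 0]) cube([200, 4600, 2450]);
translate([3500, 200, 0]) cube([200, 2000, 2450]);
translate([3500, 3200, 0]) cube([200, 1600, 2450]);


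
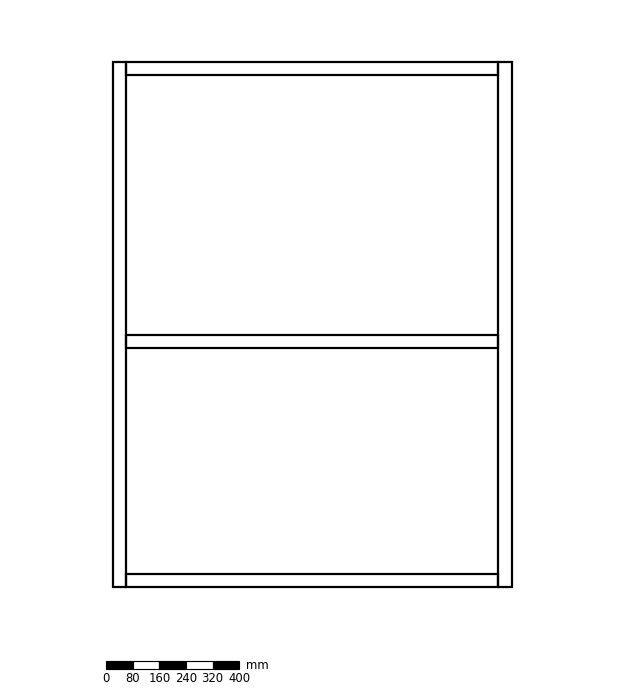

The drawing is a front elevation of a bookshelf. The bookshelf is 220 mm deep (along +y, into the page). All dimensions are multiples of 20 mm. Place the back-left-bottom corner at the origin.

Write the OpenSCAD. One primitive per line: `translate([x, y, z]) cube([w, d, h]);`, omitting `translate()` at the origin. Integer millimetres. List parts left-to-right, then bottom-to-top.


cube([40, 220, 1580]);
translate([40, 0, 0]) cube([1120, 220, 40]);
translate([40, 0, 720]) cube([1120, 220, 40]);
translate([40, 0, 1540]) cube([1120, 220, 40]);
translate([1160, 0, 0]) cube([40, 220, 1580]);


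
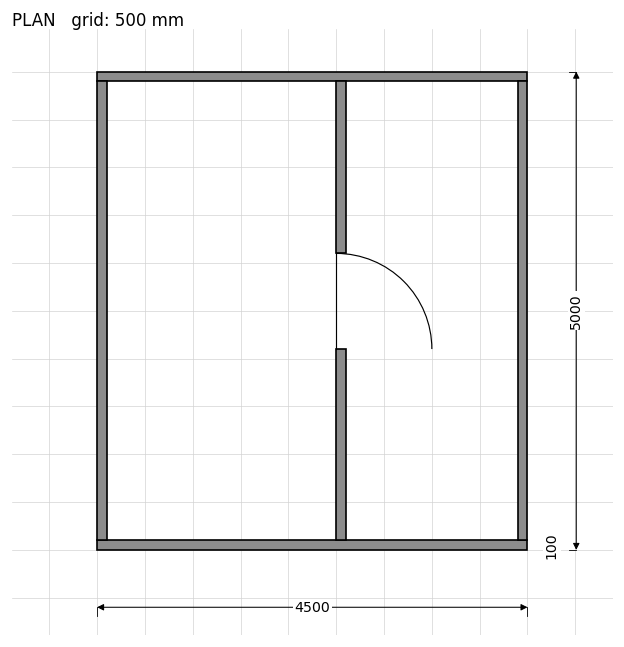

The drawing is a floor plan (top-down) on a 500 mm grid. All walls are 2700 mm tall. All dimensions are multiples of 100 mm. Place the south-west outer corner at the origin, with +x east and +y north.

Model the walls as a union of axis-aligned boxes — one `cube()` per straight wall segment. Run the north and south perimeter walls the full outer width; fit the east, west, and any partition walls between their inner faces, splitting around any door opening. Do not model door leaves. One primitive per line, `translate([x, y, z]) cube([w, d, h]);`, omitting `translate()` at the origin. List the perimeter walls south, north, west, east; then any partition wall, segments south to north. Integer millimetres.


cube([4500, 100, 2700]);
translate([0, 4900, 0]) cube([4500, 100, 2700]);
translate([0, 100, 0]) cube([100, 4800, 2700]);
translate([4400, 100, 0]) cube([100, 4800, 2700]);
translate([2500, 100, 0]) cube([100, 2000, 2700]);
translate([2500, 3100, 0]) cube([100, 1800, 2700]);
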